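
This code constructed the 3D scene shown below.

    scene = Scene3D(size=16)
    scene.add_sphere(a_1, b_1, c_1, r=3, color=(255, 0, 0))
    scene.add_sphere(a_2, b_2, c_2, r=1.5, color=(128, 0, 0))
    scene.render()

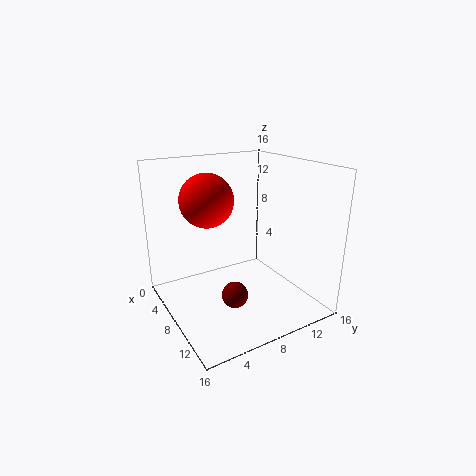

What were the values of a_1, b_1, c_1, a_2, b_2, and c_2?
a_1 = 5.5
b_1 = 5.5
c_1 = 12
a_2 = 9
b_2 = 7
c_2 = 1.5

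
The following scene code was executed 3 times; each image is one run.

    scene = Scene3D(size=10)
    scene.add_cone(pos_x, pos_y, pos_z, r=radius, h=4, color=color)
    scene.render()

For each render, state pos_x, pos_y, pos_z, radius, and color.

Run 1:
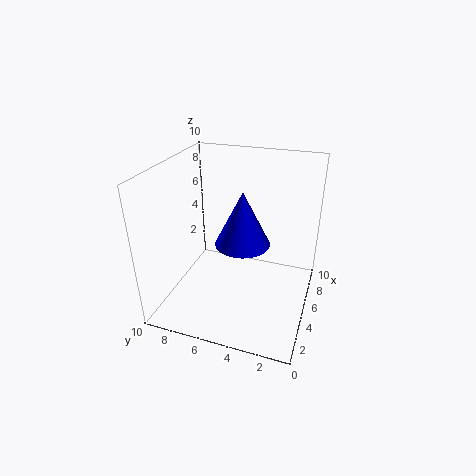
pos_x = 6, pos_y = 5, pos_z = 4, radius = 2, color = 'blue'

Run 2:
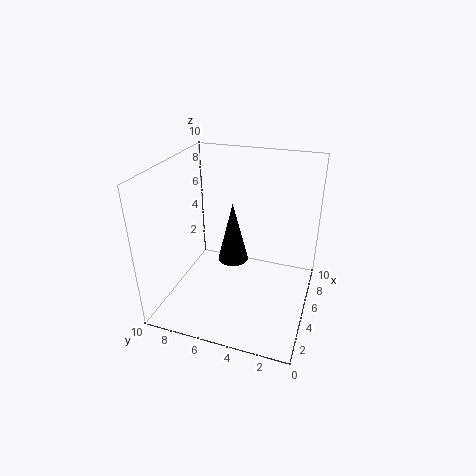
pos_x = 4, pos_y = 5, pos_z = 4, radius = 1, color = 'black'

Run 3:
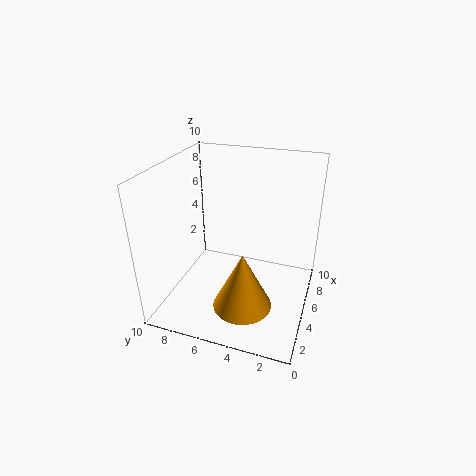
pos_x = 3, pos_y = 4, pos_z = 1, radius = 2, color = 'orange'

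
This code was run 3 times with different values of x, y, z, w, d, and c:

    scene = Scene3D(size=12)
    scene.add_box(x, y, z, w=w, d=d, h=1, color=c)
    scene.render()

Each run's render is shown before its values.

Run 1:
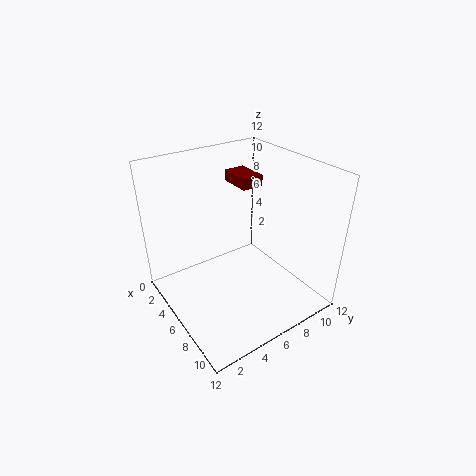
x = 1, y = 8, z = 9, w = 3, d = 2, c = 'maroon'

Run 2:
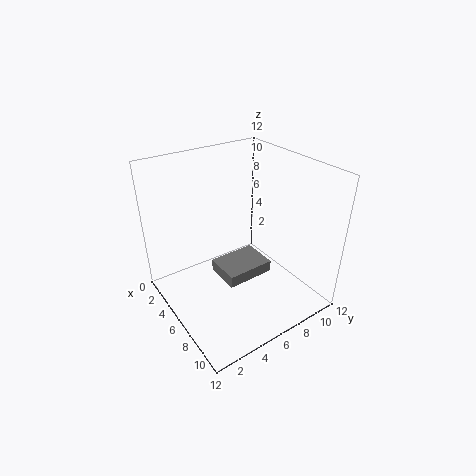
x = 5, y = 4, z = 3, w = 3, d = 4, c = 'gray'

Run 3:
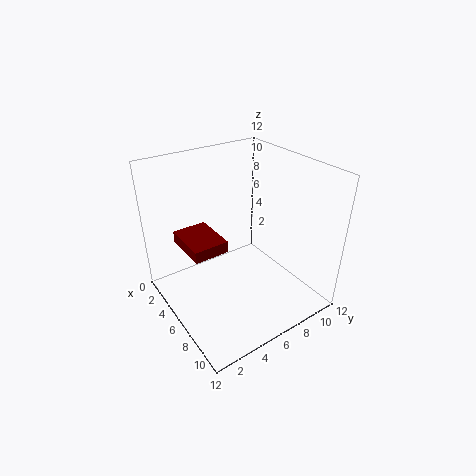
x = 2, y = 2, z = 5, w = 4, d = 3, c = 'maroon'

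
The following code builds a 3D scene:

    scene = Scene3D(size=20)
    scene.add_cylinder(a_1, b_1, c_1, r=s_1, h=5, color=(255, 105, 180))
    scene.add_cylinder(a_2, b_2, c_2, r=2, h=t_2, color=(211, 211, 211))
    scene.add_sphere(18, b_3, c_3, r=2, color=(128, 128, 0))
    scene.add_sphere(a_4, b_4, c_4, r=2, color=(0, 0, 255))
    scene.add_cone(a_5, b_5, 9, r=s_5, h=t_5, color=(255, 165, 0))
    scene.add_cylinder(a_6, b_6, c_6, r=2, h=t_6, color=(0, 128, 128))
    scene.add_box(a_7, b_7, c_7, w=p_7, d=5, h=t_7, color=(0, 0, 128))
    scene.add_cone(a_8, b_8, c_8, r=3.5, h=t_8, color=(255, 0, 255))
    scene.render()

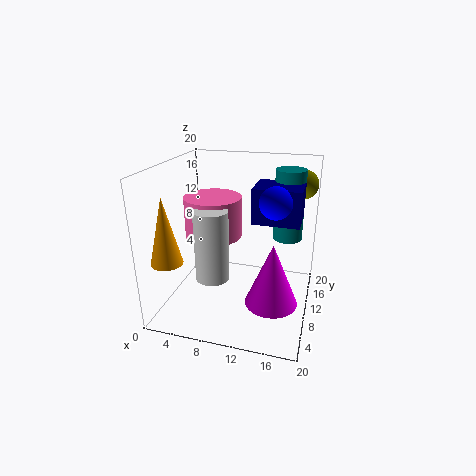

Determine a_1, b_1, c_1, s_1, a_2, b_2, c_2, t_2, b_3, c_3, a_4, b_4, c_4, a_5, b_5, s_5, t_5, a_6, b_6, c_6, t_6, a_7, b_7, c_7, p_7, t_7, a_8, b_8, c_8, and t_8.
a_1 = 8
b_1 = 6
c_1 = 12
s_1 = 3.5
a_2 = 9
b_2 = 2.5
c_2 = 8
t_2 = 8.5
b_3 = 14.5
c_3 = 17
a_4 = 15.5
b_4 = 7
c_4 = 16.5
a_5 = 3
b_5 = 2.5
s_5 = 2
t_5 = 8.5
a_6 = 16.5
b_6 = 12
c_6 = 10
t_6 = 9.5
a_7 = 12.5
b_7 = 7
c_7 = 13.5
p_7 = 6
t_7 = 4.5
a_8 = 15.5
b_8 = 7
c_8 = 2.5
t_8 = 8.5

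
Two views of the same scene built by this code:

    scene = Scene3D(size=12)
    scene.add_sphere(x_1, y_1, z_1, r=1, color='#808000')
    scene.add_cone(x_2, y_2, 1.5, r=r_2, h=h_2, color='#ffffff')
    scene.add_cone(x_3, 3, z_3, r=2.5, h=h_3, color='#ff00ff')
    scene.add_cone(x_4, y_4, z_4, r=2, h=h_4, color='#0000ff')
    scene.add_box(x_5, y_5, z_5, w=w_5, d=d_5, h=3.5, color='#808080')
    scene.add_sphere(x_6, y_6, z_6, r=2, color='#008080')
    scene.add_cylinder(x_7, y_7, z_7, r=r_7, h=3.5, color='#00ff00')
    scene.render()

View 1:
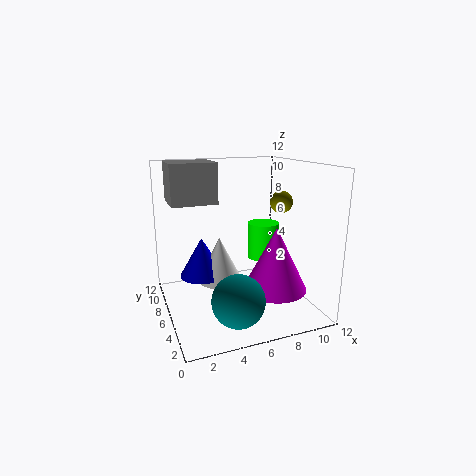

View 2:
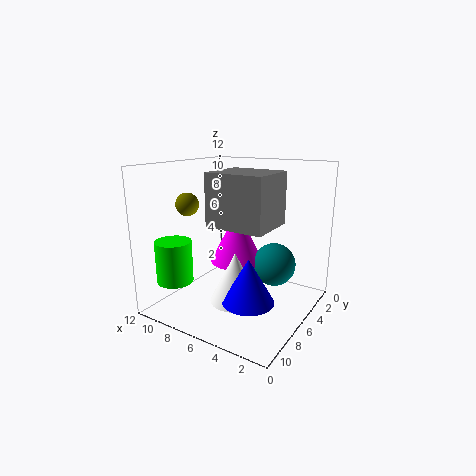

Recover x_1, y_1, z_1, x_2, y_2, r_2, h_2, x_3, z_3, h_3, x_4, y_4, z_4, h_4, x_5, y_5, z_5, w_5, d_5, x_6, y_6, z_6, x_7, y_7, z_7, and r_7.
x_1 = 10.5, y_1 = 7, z_1 = 8.5, x_2 = 5, y_2 = 8, r_2 = 2, h_2 = 4, x_3 = 8, z_3 = 2.5, h_3 = 5, x_4 = 3.5, y_4 = 8.5, z_4 = 2, h_4 = 3.5, x_5 = 1, y_5 = 8, z_5 = 8.5, w_5 = 4, d_5 = 3.5, x_6 = 4.5, y_6 = 2, z_6 = 2.5, x_7 = 10, y_7 = 9.5, z_7 = 2.5, r_7 = 1.5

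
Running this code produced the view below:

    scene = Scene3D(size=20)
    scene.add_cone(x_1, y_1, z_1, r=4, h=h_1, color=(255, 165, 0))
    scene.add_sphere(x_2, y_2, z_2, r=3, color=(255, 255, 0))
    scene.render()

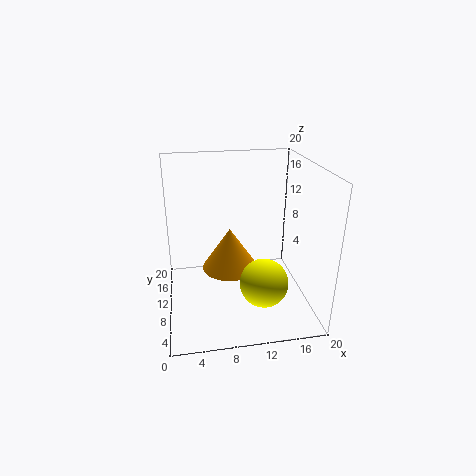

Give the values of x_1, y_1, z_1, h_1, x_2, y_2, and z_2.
x_1 = 9; y_1 = 11; z_1 = 5; h_1 = 6; x_2 = 12; y_2 = 3; z_2 = 7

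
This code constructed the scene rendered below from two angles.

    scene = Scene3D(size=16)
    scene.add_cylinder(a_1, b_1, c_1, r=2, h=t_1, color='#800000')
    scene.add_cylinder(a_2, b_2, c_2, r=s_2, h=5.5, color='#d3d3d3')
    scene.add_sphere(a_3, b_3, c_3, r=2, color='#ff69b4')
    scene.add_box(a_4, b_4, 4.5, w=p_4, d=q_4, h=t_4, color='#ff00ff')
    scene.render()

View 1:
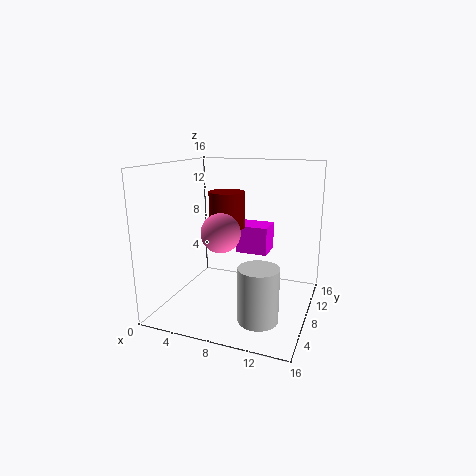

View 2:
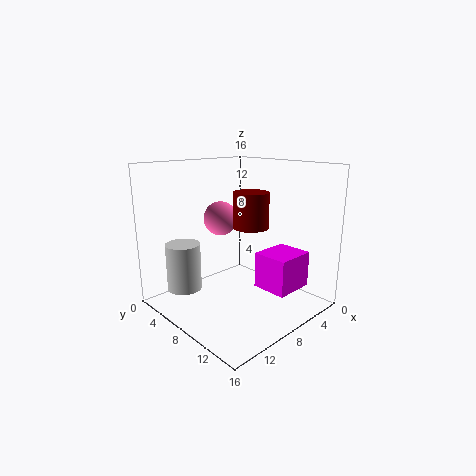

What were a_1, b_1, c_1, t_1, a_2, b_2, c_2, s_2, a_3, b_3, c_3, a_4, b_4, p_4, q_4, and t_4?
a_1 = 6.5
b_1 = 8.5
c_1 = 9
t_1 = 4
a_2 = 12
b_2 = 3
c_2 = 1.5
s_2 = 2
a_3 = 7.5
b_3 = 4.5
c_3 = 9.5
a_4 = 6
b_4 = 12.5
p_4 = 4
q_4 = 3.5
t_4 = 3.5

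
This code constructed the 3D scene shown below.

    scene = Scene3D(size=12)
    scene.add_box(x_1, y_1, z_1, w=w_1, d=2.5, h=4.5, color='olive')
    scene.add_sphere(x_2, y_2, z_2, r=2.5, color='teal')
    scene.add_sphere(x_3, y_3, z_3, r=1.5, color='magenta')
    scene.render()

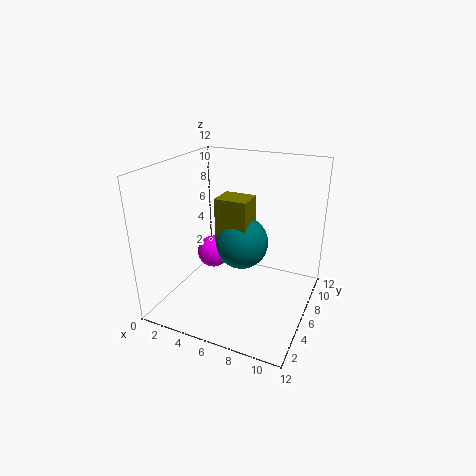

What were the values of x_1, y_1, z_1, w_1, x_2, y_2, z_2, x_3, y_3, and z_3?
x_1 = 3; y_1 = 7.5; z_1 = 4; w_1 = 3; x_2 = 5; y_2 = 9; z_2 = 4; x_3 = 2.5; y_3 = 8; z_3 = 3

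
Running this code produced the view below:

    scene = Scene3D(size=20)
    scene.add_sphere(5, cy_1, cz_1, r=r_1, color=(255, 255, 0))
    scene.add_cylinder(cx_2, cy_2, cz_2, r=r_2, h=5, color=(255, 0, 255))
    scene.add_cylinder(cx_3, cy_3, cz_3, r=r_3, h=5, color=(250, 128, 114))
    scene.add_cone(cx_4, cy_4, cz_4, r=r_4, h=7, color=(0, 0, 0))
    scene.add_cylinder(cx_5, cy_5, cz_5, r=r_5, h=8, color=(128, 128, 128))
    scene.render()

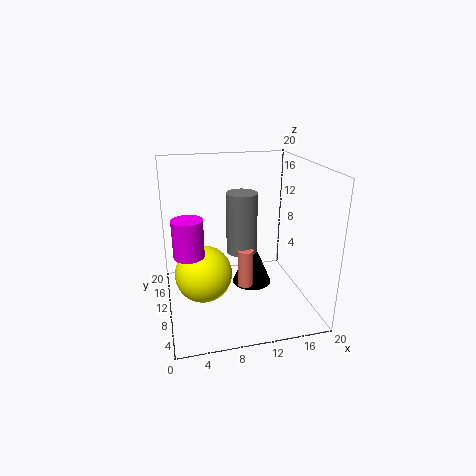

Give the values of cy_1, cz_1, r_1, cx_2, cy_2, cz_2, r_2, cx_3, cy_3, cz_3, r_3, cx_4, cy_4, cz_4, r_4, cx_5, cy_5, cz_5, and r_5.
cy_1 = 10; cz_1 = 5; r_1 = 4; cx_2 = 3; cy_2 = 8; cz_2 = 9; r_2 = 2; cx_3 = 10; cy_3 = 6; cz_3 = 5; r_3 = 1; cx_4 = 13; cy_4 = 13; cz_4 = 1; r_4 = 3; cx_5 = 10; cy_5 = 8; cz_5 = 9; r_5 = 2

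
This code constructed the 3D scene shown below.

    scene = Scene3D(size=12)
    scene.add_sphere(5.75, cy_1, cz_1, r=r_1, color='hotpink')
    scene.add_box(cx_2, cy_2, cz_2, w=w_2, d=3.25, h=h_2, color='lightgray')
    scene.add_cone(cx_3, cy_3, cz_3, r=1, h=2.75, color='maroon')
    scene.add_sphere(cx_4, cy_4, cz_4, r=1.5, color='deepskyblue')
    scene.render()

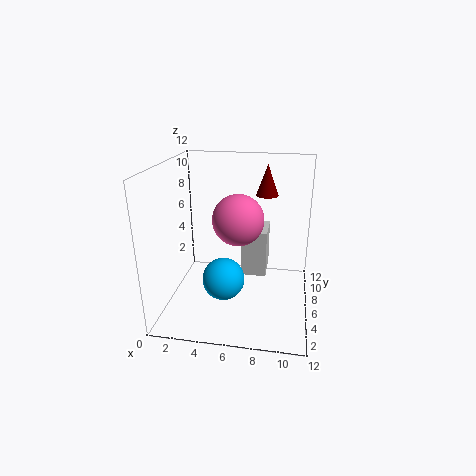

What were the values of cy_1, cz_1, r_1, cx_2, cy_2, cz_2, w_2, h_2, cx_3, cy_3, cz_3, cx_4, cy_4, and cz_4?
cy_1 = 7.5, cz_1 = 7, r_1 = 2.25, cx_2 = 6, cy_2 = 7.75, cz_2 = 1.5, w_2 = 2.25, h_2 = 4.25, cx_3 = 8, cy_3 = 9.5, cz_3 = 8.75, cx_4 = 5.75, cy_4 = 1.5, cz_4 = 4.75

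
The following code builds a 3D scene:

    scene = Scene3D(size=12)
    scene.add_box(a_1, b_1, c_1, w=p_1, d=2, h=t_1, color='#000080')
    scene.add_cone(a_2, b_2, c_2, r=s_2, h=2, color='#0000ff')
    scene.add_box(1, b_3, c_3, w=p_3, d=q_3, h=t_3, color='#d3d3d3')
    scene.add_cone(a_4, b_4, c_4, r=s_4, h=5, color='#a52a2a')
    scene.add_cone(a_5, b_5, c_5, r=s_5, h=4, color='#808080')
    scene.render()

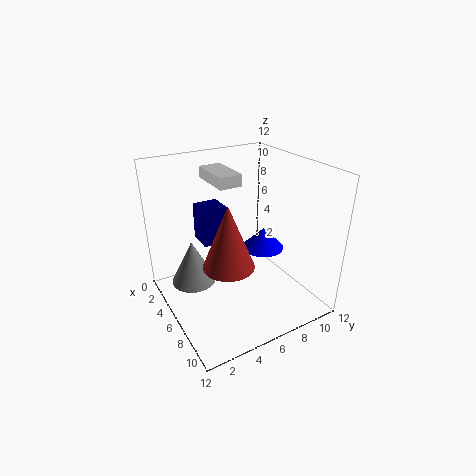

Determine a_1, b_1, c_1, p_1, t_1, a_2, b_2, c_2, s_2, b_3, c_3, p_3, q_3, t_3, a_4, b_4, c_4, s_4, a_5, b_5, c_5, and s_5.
a_1 = 4, b_1 = 3, c_1 = 6, p_1 = 2, t_1 = 3, a_2 = 4, b_2 = 10, c_2 = 3, s_2 = 2, b_3 = 5, c_3 = 10, p_3 = 4, q_3 = 2, t_3 = 1, a_4 = 8, b_4 = 4, c_4 = 5, s_4 = 2, a_5 = 3, b_5 = 3, c_5 = 1, s_5 = 2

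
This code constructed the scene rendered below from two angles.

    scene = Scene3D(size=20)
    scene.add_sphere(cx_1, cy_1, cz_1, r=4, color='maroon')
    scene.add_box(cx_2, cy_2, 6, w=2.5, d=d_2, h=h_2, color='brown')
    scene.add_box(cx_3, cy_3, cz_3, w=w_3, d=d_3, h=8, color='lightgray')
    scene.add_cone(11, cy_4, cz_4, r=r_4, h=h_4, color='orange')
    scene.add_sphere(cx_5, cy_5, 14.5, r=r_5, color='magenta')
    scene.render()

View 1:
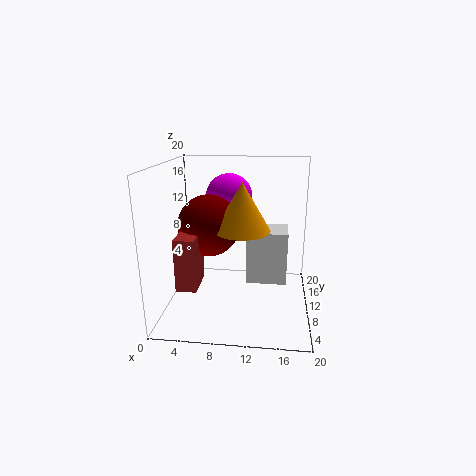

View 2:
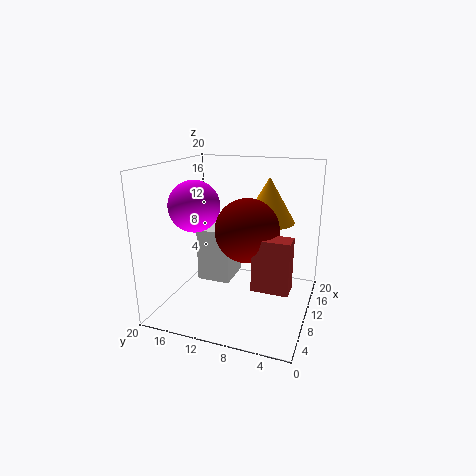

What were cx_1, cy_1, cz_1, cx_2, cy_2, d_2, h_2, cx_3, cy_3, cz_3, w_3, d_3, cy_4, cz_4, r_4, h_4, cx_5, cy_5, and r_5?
cx_1 = 6.5, cy_1 = 7.5, cz_1 = 12.5, cx_2 = 3.5, cy_2 = 1.5, d_2 = 4.5, h_2 = 6.5, cx_3 = 11, cy_3 = 12, cz_3 = 2, w_3 = 6, d_3 = 5, cy_4 = 6, cz_4 = 12.5, r_4 = 3.5, h_4 = 6, cx_5 = 8, cy_5 = 15.5, r_5 = 3.5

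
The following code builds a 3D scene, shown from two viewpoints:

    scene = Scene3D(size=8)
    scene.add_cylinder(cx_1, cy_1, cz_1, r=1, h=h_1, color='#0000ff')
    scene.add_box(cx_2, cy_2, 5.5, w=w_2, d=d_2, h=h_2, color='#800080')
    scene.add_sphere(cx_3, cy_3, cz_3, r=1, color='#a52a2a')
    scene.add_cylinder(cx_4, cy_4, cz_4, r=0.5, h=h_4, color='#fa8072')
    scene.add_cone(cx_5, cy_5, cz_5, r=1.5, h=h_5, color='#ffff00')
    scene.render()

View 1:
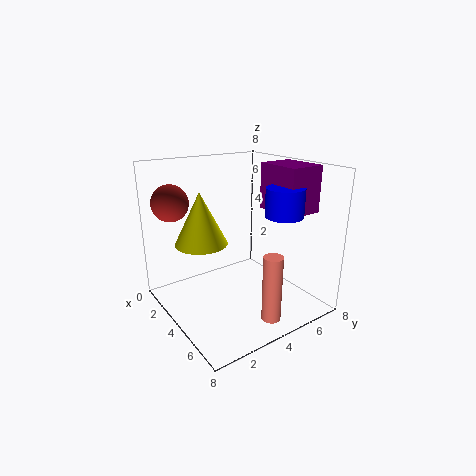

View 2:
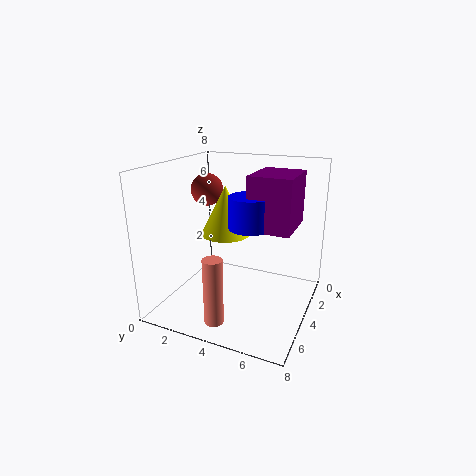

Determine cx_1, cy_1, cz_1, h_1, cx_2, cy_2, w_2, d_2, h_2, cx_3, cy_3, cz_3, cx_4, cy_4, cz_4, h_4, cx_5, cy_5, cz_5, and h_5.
cx_1 = 6; cy_1 = 5.5; cz_1 = 5.5; h_1 = 1.5; cx_2 = 4; cy_2 = 5.5; w_2 = 2.5; d_2 = 2; h_2 = 2.5; cx_3 = 2; cy_3 = 1; cz_3 = 6; cx_4 = 7; cy_4 = 4; cz_4 = 0.5; h_4 = 3.5; cx_5 = 2.5; cy_5 = 2.5; cz_5 = 3.5; h_5 = 3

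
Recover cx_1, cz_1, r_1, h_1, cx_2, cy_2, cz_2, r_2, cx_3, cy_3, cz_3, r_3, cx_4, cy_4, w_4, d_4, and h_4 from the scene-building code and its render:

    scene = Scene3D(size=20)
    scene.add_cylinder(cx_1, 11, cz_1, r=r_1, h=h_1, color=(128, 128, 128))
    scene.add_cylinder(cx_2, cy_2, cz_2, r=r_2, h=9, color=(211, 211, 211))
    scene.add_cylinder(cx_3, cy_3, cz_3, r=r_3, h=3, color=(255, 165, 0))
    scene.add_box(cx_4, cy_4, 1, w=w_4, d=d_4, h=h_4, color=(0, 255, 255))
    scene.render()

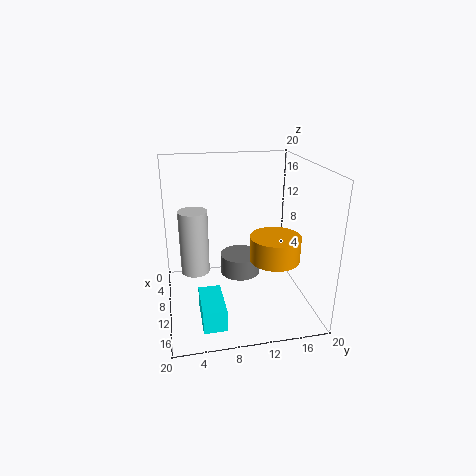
cx_1 = 7
cz_1 = 3
r_1 = 3
h_1 = 3
cx_2 = 9
cy_2 = 4
cz_2 = 5
r_2 = 2
cx_3 = 17
cy_3 = 13
cz_3 = 10
r_3 = 3
cx_4 = 12
cy_4 = 4
w_4 = 6
d_4 = 3
h_4 = 3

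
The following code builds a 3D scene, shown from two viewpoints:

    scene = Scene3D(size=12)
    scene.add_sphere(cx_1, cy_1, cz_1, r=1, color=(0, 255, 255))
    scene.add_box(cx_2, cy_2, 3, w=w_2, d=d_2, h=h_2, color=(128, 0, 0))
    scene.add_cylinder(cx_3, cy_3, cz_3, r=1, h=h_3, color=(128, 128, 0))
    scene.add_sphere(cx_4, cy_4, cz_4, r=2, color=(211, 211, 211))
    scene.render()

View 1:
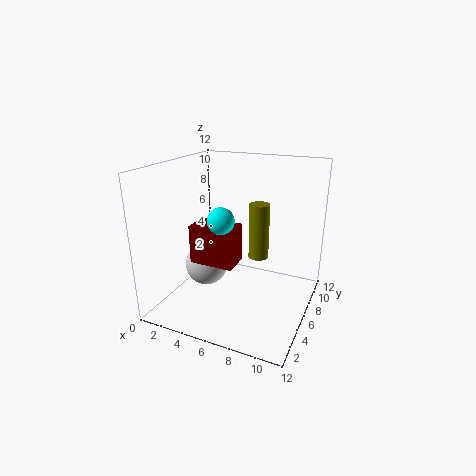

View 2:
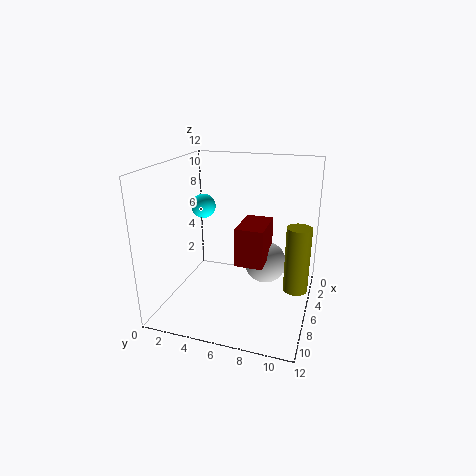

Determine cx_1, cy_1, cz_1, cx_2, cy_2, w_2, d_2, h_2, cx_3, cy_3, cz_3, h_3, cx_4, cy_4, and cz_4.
cx_1 = 6, cy_1 = 3, cz_1 = 8.5, cx_2 = 1.5, cy_2 = 5.5, w_2 = 4, d_2 = 2.5, h_2 = 3.5, cx_3 = 6, cy_3 = 11, cz_3 = 2, h_3 = 5.5, cx_4 = 2, cy_4 = 7.5, cz_4 = 2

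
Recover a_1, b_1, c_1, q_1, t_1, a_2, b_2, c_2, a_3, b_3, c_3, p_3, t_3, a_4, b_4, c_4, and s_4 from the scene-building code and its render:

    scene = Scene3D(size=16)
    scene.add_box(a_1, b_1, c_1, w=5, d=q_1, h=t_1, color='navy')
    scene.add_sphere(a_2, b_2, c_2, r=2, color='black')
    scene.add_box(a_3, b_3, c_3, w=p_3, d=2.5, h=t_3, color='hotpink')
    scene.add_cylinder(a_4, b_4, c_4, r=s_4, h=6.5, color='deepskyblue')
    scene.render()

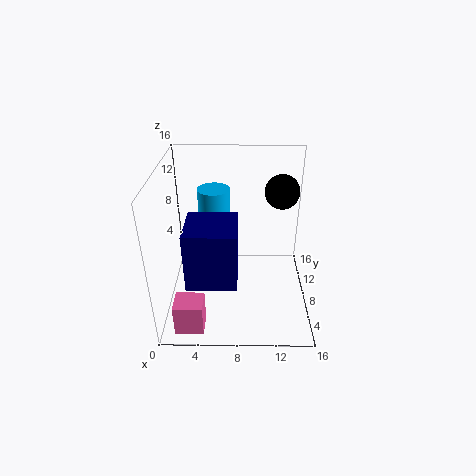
a_1 = 3; b_1 = 1.5; c_1 = 6; q_1 = 5; t_1 = 6; a_2 = 13; b_2 = 11.5; c_2 = 12; a_3 = 1.5; b_3 = 1; c_3 = 0.5; p_3 = 3; t_3 = 3.5; a_4 = 5; b_4 = 13.5; c_4 = 5; s_4 = 2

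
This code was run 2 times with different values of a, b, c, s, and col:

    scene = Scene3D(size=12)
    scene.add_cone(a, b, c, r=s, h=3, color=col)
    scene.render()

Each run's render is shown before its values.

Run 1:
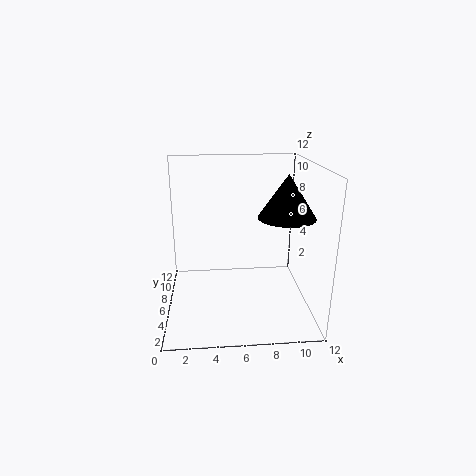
a = 9; b = 2; c = 9; s = 2; col = 'black'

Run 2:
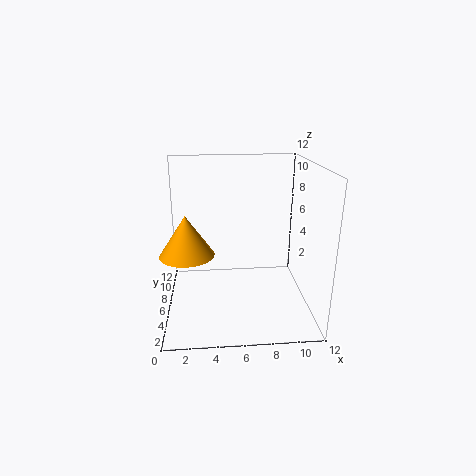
a = 2; b = 3; c = 6; s = 2; col = 'orange'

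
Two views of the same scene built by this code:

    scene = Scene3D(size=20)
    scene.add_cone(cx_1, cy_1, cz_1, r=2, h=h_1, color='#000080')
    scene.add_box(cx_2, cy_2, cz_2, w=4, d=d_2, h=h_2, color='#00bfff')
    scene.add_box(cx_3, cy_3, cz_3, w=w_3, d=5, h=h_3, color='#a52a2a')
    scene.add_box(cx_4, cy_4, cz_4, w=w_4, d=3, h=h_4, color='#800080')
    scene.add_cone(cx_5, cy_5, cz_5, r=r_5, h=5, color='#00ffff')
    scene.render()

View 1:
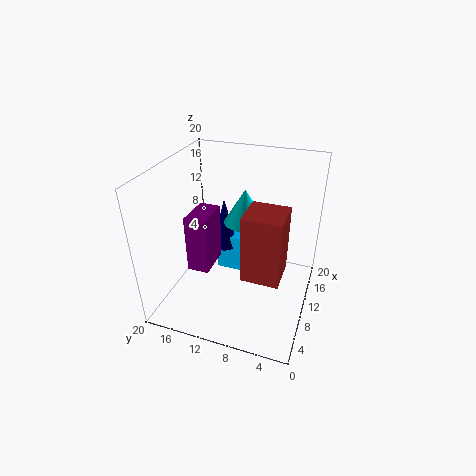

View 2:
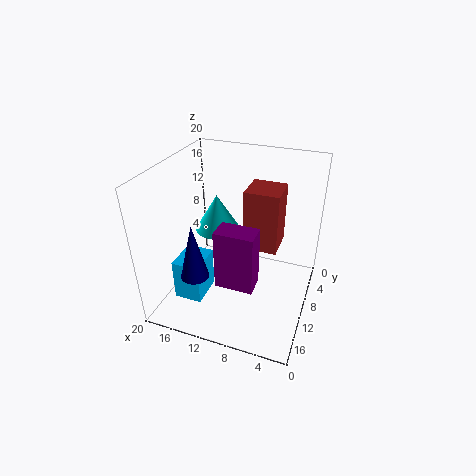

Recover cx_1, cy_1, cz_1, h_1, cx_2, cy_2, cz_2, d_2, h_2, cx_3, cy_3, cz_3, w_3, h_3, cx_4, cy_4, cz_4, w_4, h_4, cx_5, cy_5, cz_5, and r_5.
cx_1 = 15
cy_1 = 14
cz_1 = 5
h_1 = 8
cx_2 = 14
cy_2 = 10
cz_2 = 1
d_2 = 5
h_2 = 6
cx_3 = 5
cy_3 = 3
cz_3 = 7
w_3 = 5
h_3 = 9
cx_4 = 6
cy_4 = 13
cz_4 = 6
w_4 = 5
h_4 = 8
cx_5 = 13
cy_5 = 10
cz_5 = 11
r_5 = 3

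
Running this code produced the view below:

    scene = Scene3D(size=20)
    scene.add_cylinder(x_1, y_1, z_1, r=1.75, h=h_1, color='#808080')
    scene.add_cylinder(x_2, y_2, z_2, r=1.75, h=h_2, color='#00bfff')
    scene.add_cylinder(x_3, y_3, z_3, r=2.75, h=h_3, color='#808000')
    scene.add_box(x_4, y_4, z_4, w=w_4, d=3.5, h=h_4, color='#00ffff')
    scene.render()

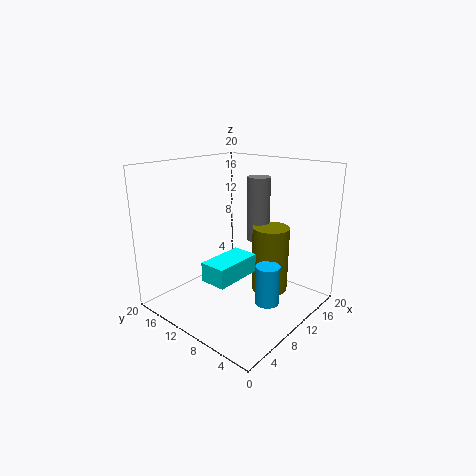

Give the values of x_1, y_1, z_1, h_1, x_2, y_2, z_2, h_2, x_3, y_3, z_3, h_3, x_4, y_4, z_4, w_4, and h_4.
x_1 = 16.25
y_1 = 11.25
z_1 = 7.75
h_1 = 9.75
x_2 = 11.75
y_2 = 6
z_2 = 0.5
h_2 = 5.75
x_3 = 15.5
y_3 = 8.25
z_3 = 0.5
h_3 = 10
x_4 = 3
y_4 = 6.5
z_4 = 6.25
w_4 = 6.5
h_4 = 2.5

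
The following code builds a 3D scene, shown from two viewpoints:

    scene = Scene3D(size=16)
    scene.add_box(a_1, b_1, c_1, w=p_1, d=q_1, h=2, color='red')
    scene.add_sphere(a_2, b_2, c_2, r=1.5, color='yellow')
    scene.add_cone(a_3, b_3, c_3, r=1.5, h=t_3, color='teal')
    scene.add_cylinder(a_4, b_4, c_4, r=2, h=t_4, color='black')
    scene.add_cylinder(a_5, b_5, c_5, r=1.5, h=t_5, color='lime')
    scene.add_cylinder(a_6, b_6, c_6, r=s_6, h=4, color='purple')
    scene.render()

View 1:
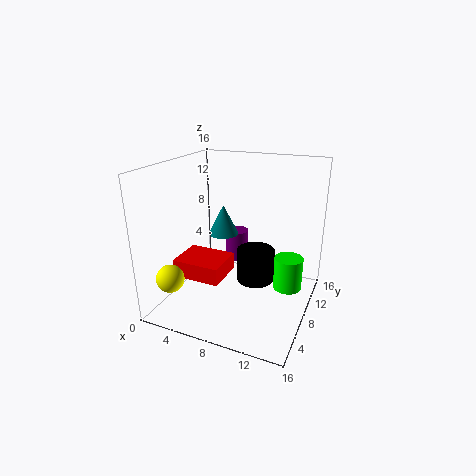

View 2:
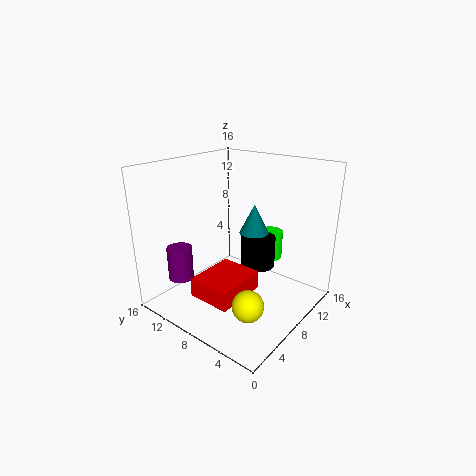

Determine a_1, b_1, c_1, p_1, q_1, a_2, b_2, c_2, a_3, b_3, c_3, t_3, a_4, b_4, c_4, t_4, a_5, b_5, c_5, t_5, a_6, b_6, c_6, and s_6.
a_1 = 1.5; b_1 = 4.5; c_1 = 3.5; p_1 = 5.5; q_1 = 4.5; a_2 = 2.5; b_2 = 2.5; c_2 = 4.5; a_3 = 7.5; b_3 = 5.5; c_3 = 9.5; t_3 = 3; a_4 = 10.5; b_4 = 7; c_4 = 4; t_4 = 3.5; a_5 = 14; b_5 = 7.5; c_5 = 3.5; t_5 = 3.5; a_6 = 5; b_6 = 14.5; c_6 = 2; s_6 = 1.5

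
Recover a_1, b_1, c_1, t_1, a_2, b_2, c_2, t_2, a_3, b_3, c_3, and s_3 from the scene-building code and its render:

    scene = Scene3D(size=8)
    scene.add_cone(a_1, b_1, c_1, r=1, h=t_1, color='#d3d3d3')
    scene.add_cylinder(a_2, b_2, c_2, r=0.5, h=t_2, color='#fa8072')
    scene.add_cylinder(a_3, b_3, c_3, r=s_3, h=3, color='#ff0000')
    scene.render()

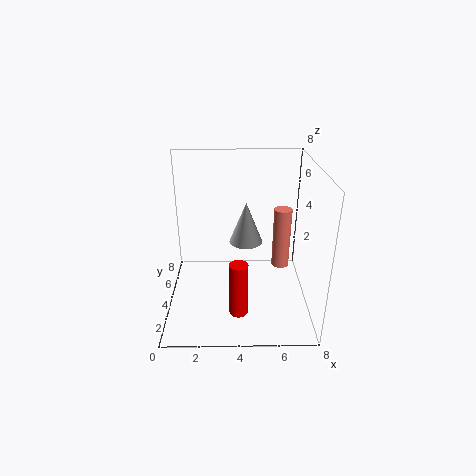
a_1 = 4.5, b_1 = 5.5, c_1 = 3, t_1 = 2.5, a_2 = 6.5, b_2 = 4.5, c_2 = 2, t_2 = 3.5, a_3 = 4, b_3 = 2, c_3 = 0.5, s_3 = 0.5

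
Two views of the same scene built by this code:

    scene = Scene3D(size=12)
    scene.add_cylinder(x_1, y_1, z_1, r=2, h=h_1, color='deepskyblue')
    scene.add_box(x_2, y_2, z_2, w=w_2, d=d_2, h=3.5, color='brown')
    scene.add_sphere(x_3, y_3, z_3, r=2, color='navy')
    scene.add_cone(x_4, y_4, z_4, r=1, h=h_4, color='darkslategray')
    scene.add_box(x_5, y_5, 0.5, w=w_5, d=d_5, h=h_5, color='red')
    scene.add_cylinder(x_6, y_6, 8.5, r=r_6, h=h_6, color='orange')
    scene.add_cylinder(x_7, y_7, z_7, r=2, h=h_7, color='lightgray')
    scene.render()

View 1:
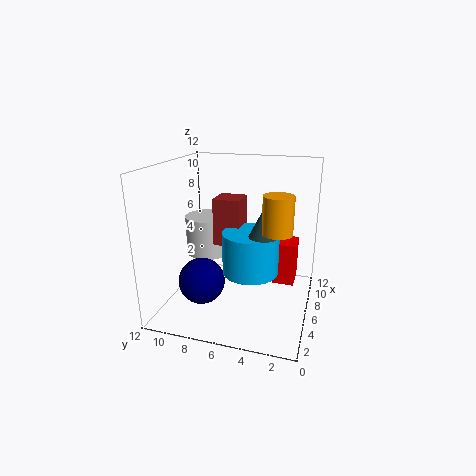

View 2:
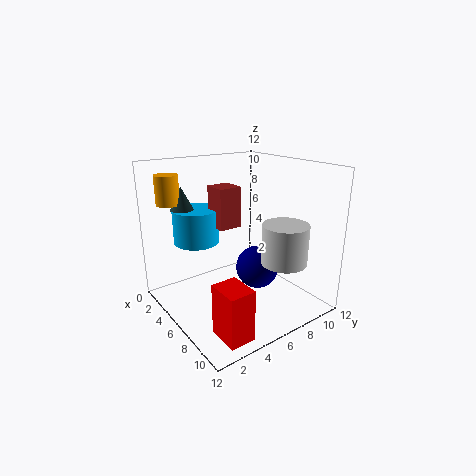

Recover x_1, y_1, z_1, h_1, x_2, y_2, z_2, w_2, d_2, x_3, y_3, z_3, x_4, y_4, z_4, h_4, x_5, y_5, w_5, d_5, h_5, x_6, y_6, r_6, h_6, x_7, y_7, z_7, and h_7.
x_1 = 2.5
y_1 = 4
z_1 = 5
h_1 = 3
x_2 = 3
y_2 = 5
z_2 = 6.5
w_2 = 2
d_2 = 2
x_3 = 5
y_3 = 9
z_3 = 2
x_4 = 2
y_4 = 3
z_4 = 8
h_4 = 2
x_5 = 9
y_5 = 1.5
w_5 = 2.5
d_5 = 2
h_5 = 4
x_6 = 1.5
y_6 = 2
r_6 = 1
h_6 = 2.5
x_7 = 8
y_7 = 9.5
z_7 = 3.5
h_7 = 3.5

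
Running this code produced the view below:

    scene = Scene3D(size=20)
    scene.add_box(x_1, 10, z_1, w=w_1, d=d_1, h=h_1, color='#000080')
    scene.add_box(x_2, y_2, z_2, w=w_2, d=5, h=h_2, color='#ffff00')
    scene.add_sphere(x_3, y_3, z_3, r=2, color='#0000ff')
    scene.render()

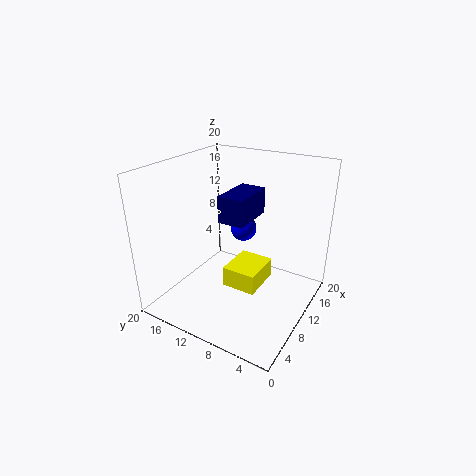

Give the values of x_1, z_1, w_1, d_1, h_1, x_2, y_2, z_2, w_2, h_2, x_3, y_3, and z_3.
x_1 = 11
z_1 = 11
w_1 = 7
d_1 = 4
h_1 = 4
x_2 = 9
y_2 = 7
z_2 = 2
w_2 = 6
h_2 = 3
x_3 = 15
y_3 = 12
z_3 = 9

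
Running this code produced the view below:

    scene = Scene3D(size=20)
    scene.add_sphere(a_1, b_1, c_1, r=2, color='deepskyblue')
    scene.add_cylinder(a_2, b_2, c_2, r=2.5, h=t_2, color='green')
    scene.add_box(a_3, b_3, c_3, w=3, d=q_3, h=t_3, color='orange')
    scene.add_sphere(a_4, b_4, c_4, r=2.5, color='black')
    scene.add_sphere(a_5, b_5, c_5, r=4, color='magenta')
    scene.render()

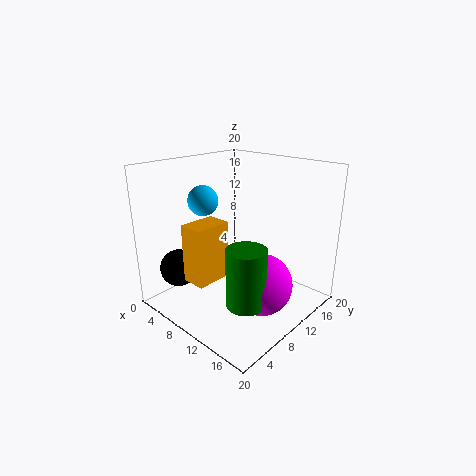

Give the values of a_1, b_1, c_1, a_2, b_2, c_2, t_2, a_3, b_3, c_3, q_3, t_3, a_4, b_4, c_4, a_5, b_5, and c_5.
a_1 = 7
b_1 = 6.5
c_1 = 15.5
a_2 = 15.5
b_2 = 5.5
c_2 = 4
t_2 = 7.5
a_3 = 10
b_3 = 0.5
c_3 = 7.5
q_3 = 4.5
t_3 = 7
a_4 = 5.5
b_4 = 3
c_4 = 6.5
a_5 = 15.5
b_5 = 8.5
c_5 = 5.5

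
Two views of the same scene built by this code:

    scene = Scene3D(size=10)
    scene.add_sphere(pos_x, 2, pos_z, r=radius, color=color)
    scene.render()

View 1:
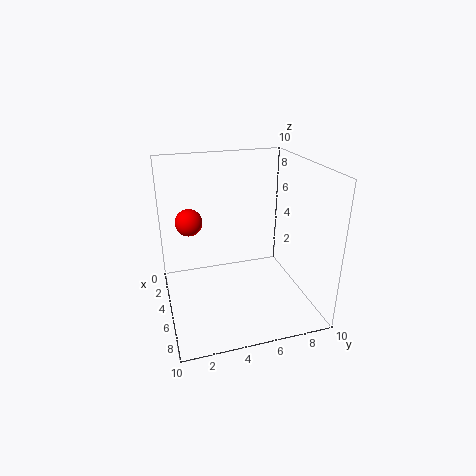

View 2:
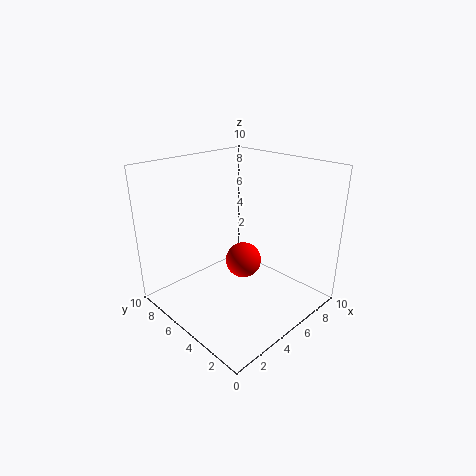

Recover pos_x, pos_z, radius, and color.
pos_x = 2.5
pos_z = 5.5
radius = 1
color = 'red'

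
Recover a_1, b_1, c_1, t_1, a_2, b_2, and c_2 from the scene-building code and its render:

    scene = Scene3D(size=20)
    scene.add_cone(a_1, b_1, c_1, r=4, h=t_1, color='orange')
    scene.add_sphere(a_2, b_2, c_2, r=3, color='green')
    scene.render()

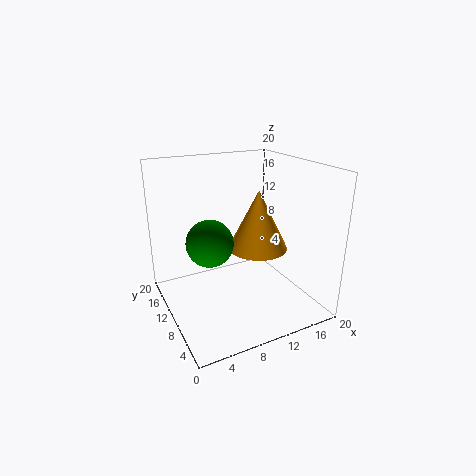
a_1 = 12; b_1 = 8; c_1 = 9; t_1 = 8; a_2 = 5; b_2 = 8; c_2 = 11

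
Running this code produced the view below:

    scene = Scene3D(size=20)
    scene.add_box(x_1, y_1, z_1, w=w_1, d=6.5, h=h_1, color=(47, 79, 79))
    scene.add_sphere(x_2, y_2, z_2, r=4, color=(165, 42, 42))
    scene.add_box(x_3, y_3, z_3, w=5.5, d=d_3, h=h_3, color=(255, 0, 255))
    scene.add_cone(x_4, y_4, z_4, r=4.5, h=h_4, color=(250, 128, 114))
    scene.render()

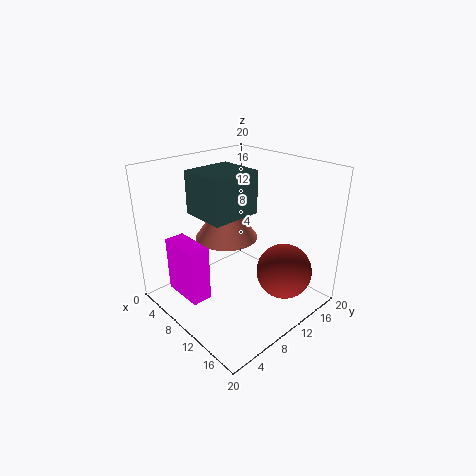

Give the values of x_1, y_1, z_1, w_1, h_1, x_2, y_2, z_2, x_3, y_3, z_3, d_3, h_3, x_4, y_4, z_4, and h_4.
x_1 = 7, y_1 = 4, z_1 = 14.5, w_1 = 6, h_1 = 5.5, x_2 = 14.5, y_2 = 15, z_2 = 4.5, x_3 = 7, y_3 = 0.5, z_3 = 5, d_3 = 2.5, h_3 = 7, x_4 = 7, y_4 = 10.5, z_4 = 9, h_4 = 6.5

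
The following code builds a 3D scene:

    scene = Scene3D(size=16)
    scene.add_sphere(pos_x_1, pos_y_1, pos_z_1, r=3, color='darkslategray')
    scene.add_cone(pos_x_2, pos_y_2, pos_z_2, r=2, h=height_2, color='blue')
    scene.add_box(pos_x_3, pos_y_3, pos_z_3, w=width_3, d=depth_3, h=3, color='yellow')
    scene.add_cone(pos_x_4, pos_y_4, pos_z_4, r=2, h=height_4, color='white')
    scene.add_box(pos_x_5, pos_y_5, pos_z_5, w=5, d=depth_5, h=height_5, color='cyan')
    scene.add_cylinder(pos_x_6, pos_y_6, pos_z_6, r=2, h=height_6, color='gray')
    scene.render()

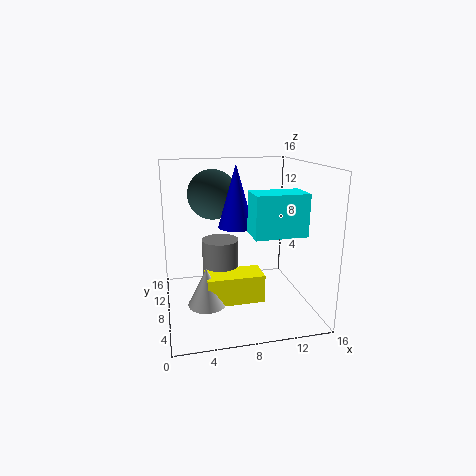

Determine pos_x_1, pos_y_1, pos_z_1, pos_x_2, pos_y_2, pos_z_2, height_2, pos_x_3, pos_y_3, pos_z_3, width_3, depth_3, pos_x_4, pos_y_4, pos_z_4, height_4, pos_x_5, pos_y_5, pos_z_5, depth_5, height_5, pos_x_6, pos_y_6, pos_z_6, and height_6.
pos_x_1 = 6; pos_y_1 = 13; pos_z_1 = 12; pos_x_2 = 8; pos_y_2 = 9; pos_z_2 = 9; height_2 = 7; pos_x_3 = 4; pos_y_3 = 4; pos_z_3 = 2; width_3 = 6; depth_3 = 3; pos_x_4 = 4; pos_y_4 = 5; pos_z_4 = 2; height_4 = 4; pos_x_5 = 8; pos_y_5 = 1; pos_z_5 = 10; depth_5 = 3; height_5 = 4; pos_x_6 = 6; pos_y_6 = 8; pos_z_6 = 3; height_6 = 5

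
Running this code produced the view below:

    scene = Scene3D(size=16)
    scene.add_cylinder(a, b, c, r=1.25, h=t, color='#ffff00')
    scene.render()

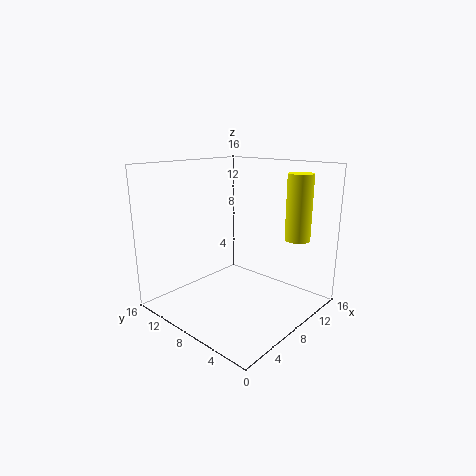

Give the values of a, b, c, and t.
a = 9.25
b = 1.25
c = 9
t = 6.5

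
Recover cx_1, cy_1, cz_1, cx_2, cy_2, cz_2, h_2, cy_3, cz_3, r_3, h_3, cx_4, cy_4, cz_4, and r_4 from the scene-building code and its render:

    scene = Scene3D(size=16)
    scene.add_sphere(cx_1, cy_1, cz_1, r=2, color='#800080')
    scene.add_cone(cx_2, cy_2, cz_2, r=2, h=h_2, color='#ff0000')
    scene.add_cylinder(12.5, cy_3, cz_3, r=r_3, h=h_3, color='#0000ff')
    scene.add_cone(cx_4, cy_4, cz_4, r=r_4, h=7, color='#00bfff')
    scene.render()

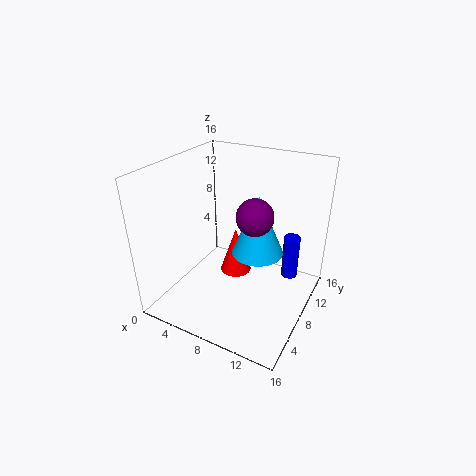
cx_1 = 10, cy_1 = 8, cz_1 = 11, cx_2 = 5.5, cy_2 = 12, cz_2 = 0.5, h_2 = 6, cy_3 = 13.5, cz_3 = 1, r_3 = 1, h_3 = 5.5, cx_4 = 9.5, cy_4 = 10, cz_4 = 5.5, r_4 = 3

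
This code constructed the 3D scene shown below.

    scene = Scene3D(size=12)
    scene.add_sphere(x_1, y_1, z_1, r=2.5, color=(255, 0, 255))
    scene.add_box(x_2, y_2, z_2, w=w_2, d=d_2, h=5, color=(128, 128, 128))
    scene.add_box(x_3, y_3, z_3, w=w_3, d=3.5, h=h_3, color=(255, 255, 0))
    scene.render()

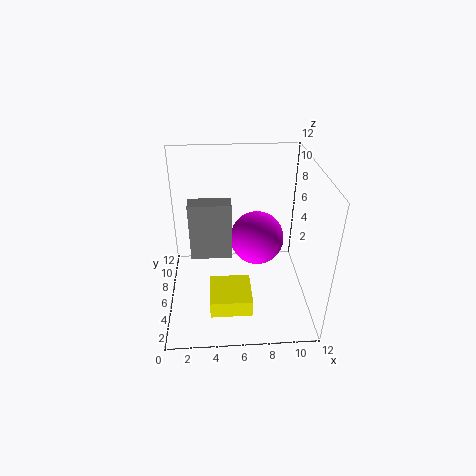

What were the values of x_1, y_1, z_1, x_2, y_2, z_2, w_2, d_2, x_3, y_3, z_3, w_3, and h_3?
x_1 = 8; y_1 = 9; z_1 = 4; x_2 = 2; y_2 = 6; z_2 = 4; w_2 = 3.5; d_2 = 1.5; x_3 = 3.5; y_3 = 2.5; z_3 = 0.5; w_3 = 3.5; h_3 = 1.5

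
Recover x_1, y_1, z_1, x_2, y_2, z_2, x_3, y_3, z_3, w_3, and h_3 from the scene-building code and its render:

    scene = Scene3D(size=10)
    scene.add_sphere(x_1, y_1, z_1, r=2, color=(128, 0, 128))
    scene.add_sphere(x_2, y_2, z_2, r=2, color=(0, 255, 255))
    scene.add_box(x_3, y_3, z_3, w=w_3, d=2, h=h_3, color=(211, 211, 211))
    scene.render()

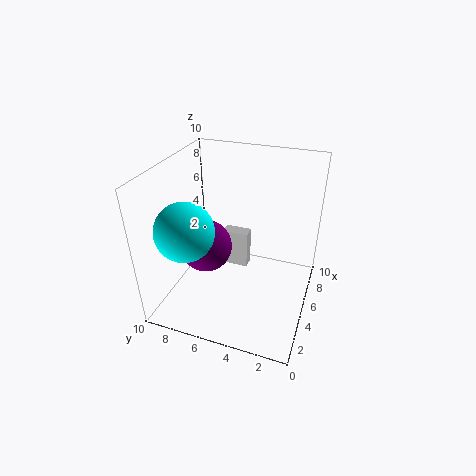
x_1 = 6
y_1 = 8
z_1 = 3
x_2 = 3
y_2 = 8
z_2 = 6
x_3 = 7
y_3 = 5
z_3 = 1
w_3 = 1
h_3 = 3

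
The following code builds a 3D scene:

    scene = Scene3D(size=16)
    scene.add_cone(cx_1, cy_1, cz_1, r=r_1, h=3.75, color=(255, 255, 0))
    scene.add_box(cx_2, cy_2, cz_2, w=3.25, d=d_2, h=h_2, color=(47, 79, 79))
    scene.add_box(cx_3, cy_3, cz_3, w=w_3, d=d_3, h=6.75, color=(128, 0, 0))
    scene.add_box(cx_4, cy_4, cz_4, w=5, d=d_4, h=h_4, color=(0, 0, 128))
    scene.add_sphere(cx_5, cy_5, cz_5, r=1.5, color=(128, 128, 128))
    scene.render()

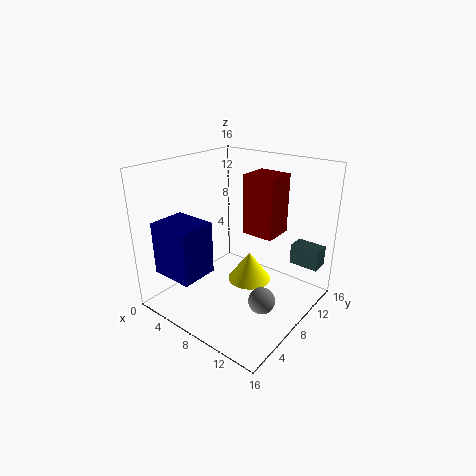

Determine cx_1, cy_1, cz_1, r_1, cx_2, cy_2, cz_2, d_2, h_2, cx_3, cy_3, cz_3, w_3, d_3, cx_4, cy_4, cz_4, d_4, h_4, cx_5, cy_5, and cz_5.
cx_1 = 6.75; cy_1 = 12; cz_1 = 0.25; r_1 = 2.75; cx_2 = 12.75; cy_2 = 11.5; cz_2 = 5; d_2 = 2; h_2 = 2.25; cx_3 = 7.5; cy_3 = 9.5; cz_3 = 8; w_3 = 3.75; d_3 = 3.5; cx_4 = 1; cy_4 = 1.75; cz_4 = 4; d_4 = 4.25; h_4 = 6; cx_5 = 11.75; cy_5 = 7.5; cz_5 = 1.5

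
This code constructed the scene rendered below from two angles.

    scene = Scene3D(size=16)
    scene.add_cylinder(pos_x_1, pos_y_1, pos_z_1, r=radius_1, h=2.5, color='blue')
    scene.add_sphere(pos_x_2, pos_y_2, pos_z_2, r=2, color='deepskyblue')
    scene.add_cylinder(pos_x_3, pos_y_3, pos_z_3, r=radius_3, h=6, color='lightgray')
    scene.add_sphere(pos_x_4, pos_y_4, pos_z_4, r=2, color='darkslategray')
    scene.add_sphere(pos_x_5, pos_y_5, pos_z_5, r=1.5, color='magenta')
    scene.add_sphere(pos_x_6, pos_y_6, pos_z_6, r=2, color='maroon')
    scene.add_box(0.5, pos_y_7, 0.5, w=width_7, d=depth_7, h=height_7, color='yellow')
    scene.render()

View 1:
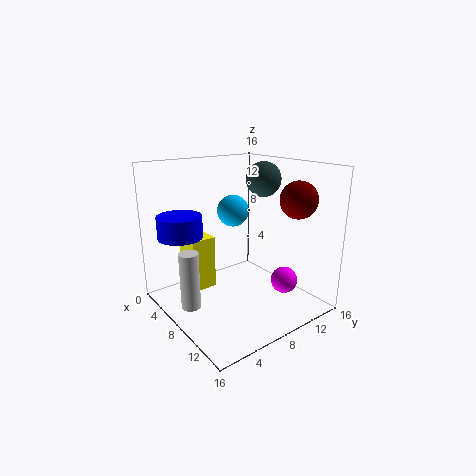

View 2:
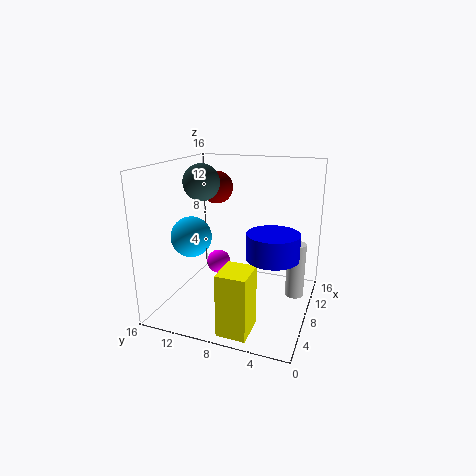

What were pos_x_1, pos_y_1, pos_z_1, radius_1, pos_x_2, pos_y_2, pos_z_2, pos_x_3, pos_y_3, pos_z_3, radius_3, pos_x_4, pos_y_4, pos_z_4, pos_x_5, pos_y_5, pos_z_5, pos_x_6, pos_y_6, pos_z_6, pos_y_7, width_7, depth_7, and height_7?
pos_x_1 = 4, pos_y_1 = 3, pos_z_1 = 8, radius_1 = 2.5, pos_x_2 = 3, pos_y_2 = 11, pos_z_2 = 9.5, pos_x_3 = 8.5, pos_y_3 = 1.5, pos_z_3 = 2, radius_3 = 1, pos_x_4 = 7.5, pos_y_4 = 12, pos_z_4 = 14, pos_x_5 = 11.5, pos_y_5 = 12, pos_z_5 = 3, pos_x_6 = 12.5, pos_y_6 = 12.5, pos_z_6 = 12.5, pos_y_7 = 4.5, width_7 = 3.5, depth_7 = 3, height_7 = 6.5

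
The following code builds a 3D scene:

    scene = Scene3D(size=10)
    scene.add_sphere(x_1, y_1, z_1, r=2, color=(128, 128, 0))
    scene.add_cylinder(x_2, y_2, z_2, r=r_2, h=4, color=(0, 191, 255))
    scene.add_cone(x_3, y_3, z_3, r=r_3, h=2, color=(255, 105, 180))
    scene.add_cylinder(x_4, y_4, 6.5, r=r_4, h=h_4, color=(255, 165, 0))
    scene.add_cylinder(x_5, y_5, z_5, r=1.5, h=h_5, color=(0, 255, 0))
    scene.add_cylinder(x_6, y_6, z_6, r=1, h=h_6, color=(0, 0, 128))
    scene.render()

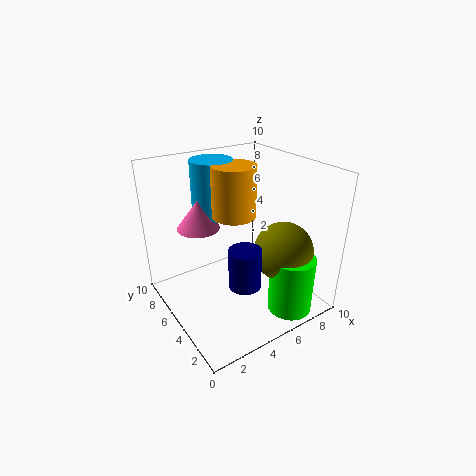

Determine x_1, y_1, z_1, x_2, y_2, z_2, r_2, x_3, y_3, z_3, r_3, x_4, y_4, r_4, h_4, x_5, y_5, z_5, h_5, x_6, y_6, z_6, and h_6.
x_1 = 7
y_1 = 2.5
z_1 = 4.5
x_2 = 4.5
y_2 = 7.5
z_2 = 6
r_2 = 1.5
x_3 = 3
y_3 = 7
z_3 = 5.5
r_3 = 1.5
x_4 = 5
y_4 = 5.5
r_4 = 1.5
h_4 = 3.5
x_5 = 7
y_5 = 1.5
z_5 = 0.5
h_5 = 4
x_6 = 3.5
y_6 = 2
z_6 = 3.5
h_6 = 2.5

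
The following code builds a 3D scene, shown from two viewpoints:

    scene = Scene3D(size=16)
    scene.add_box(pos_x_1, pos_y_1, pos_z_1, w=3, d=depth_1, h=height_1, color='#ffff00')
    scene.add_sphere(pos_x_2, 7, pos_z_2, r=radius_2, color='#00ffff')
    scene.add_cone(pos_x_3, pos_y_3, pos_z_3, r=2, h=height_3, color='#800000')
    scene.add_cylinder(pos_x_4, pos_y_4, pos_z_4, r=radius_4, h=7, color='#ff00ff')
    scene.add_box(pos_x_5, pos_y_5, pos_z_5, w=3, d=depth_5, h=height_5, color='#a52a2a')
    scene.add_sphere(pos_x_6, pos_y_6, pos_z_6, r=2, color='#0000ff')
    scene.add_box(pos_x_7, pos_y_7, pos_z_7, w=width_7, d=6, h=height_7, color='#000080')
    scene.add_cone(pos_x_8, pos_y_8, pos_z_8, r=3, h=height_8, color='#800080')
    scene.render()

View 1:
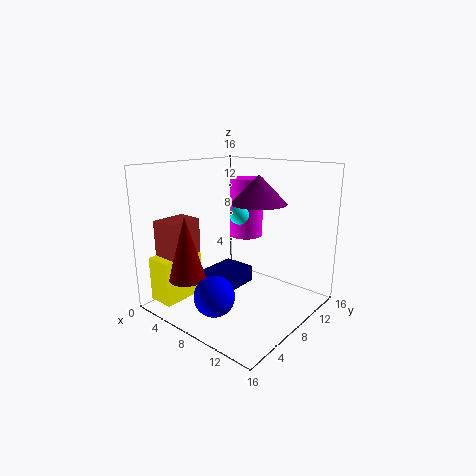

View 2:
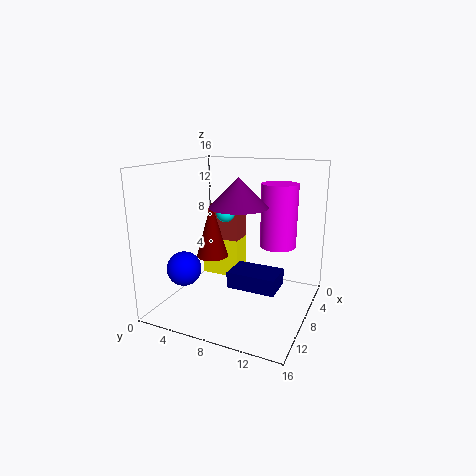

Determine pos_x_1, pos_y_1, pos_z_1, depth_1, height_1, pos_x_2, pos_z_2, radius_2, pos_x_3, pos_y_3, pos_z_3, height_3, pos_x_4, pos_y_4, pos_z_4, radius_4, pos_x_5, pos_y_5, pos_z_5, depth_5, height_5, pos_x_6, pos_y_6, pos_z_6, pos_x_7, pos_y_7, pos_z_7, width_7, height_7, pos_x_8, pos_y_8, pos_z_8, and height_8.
pos_x_1 = 1, pos_y_1 = 1, pos_z_1 = 1, depth_1 = 5, height_1 = 5, pos_x_2 = 9, pos_z_2 = 11, radius_2 = 1, pos_x_3 = 5, pos_y_3 = 3, pos_z_3 = 4, height_3 = 7, pos_x_4 = 6, pos_y_4 = 12, pos_z_4 = 7, radius_4 = 2, pos_x_5 = 1, pos_y_5 = 2, pos_z_5 = 6, depth_5 = 4, height_5 = 4, pos_x_6 = 10, pos_y_6 = 2, pos_z_6 = 4, pos_x_7 = 3, pos_y_7 = 6, pos_z_7 = 1, width_7 = 4, height_7 = 2, pos_x_8 = 10, pos_y_8 = 9, pos_z_8 = 12, height_8 = 3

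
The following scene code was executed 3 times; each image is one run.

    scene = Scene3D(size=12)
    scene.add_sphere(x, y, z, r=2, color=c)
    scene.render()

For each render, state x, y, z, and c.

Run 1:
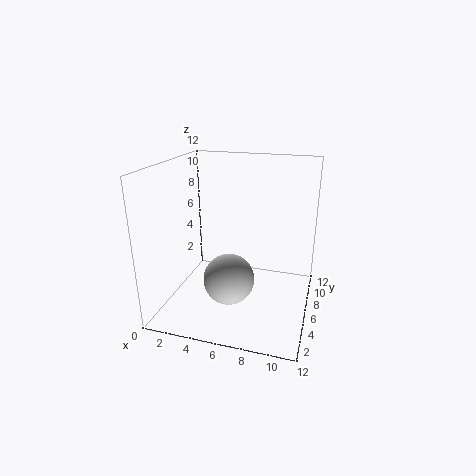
x = 6
y = 3.5
z = 3.5
c = 'lightgray'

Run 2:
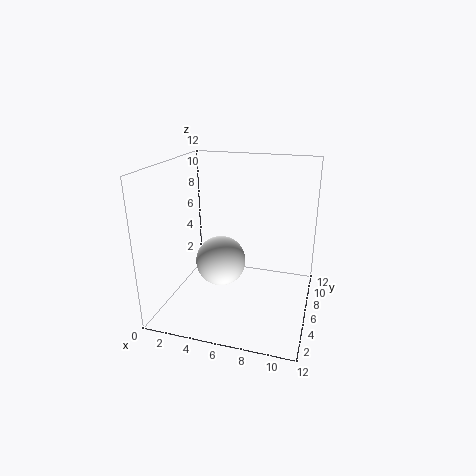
x = 5
y = 4.5
z = 4.5
c = 'white'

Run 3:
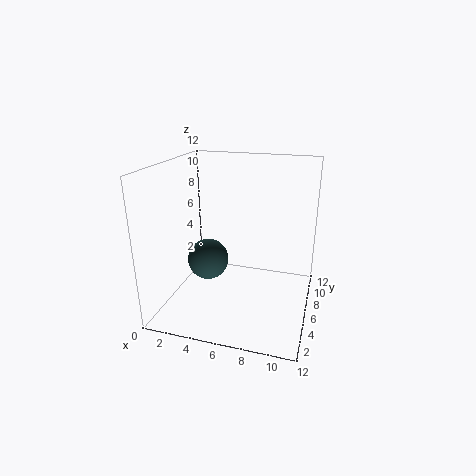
x = 2
y = 9
z = 2
c = 'darkslategray'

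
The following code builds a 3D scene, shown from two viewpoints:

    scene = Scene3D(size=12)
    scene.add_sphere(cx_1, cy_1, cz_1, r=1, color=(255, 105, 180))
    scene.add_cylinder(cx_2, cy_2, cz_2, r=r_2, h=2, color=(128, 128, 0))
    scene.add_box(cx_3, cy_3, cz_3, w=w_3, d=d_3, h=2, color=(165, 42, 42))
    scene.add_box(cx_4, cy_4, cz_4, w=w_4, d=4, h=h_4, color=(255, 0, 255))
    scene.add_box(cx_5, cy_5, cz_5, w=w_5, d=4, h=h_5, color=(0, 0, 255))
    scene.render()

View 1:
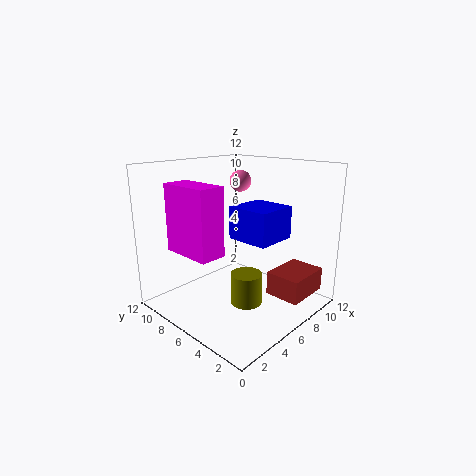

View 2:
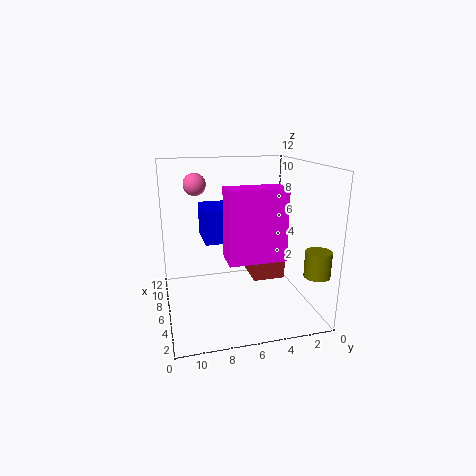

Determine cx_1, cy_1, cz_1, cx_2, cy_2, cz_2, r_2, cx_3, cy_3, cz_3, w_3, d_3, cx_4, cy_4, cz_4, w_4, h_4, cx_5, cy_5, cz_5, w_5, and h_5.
cx_1 = 9.5, cy_1 = 9, cz_1 = 10, cx_2 = 1.5, cy_2 = 1, cz_2 = 4, r_2 = 1, cx_3 = 7.5, cy_3 = 1, cz_3 = 1, w_3 = 4, d_3 = 3, cx_4 = 0.5, cy_4 = 4, cz_4 = 6, w_4 = 2, h_4 = 5, cx_5 = 7.5, cy_5 = 4.5, cz_5 = 5, w_5 = 4, h_5 = 3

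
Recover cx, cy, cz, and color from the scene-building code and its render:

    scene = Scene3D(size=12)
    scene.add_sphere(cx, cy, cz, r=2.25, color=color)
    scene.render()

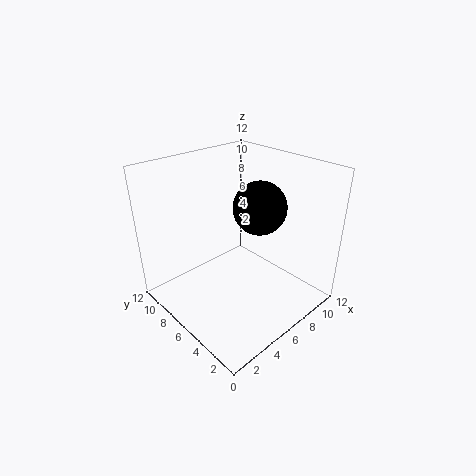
cx = 8; cy = 5.5; cz = 8.25; color = 'black'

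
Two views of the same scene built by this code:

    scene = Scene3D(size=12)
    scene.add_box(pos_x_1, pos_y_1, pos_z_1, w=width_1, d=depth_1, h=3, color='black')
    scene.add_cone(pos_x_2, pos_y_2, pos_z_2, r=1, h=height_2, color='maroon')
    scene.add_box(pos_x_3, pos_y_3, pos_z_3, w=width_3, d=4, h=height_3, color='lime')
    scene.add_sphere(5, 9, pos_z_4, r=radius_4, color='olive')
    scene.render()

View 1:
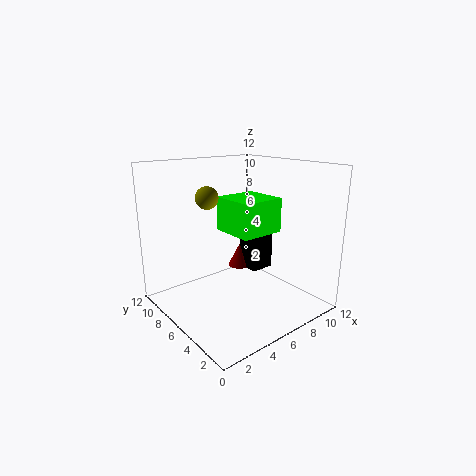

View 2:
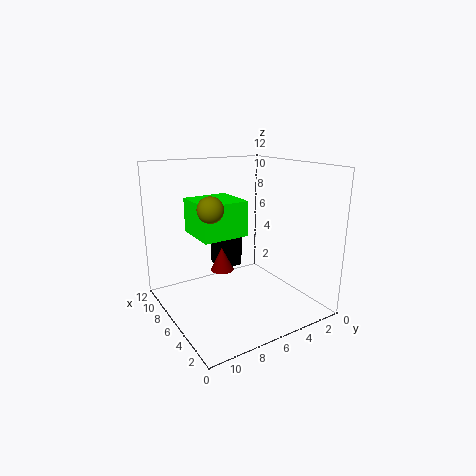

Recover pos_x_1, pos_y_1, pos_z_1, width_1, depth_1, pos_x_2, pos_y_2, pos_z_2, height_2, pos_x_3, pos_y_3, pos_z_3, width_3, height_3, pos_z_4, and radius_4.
pos_x_1 = 7; pos_y_1 = 5; pos_z_1 = 3; width_1 = 2; depth_1 = 2; pos_x_2 = 7; pos_y_2 = 7; pos_z_2 = 3; height_2 = 2; pos_x_3 = 6; pos_y_3 = 5; pos_z_3 = 6; width_3 = 4; height_3 = 3; pos_z_4 = 9; radius_4 = 1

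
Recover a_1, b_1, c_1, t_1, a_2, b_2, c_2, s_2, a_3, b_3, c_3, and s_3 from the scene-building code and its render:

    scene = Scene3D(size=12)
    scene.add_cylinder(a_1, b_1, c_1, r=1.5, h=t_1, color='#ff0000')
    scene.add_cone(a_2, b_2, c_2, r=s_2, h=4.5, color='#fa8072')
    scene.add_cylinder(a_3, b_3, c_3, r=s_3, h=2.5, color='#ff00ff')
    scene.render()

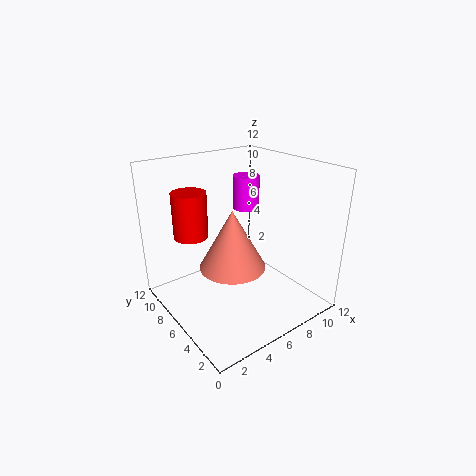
a_1 = 3.5
b_1 = 9.5
c_1 = 5.5
t_1 = 4
a_2 = 4
b_2 = 4
c_2 = 5
s_2 = 2.5
a_3 = 6
b_3 = 5
c_3 = 9
s_3 = 1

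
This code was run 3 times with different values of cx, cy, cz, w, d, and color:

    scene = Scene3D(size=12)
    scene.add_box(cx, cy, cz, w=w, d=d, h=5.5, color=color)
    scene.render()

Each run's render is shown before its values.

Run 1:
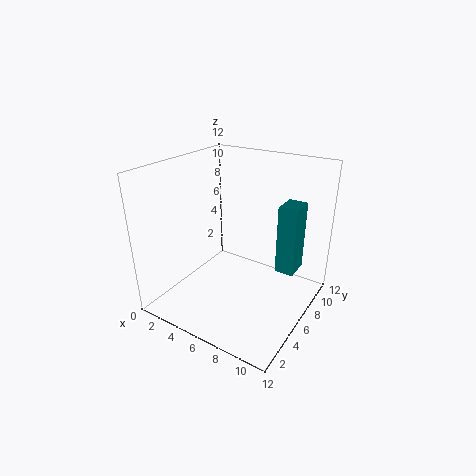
cx = 9.5; cy = 6; cz = 4; w = 1.5; d = 2; color = 'teal'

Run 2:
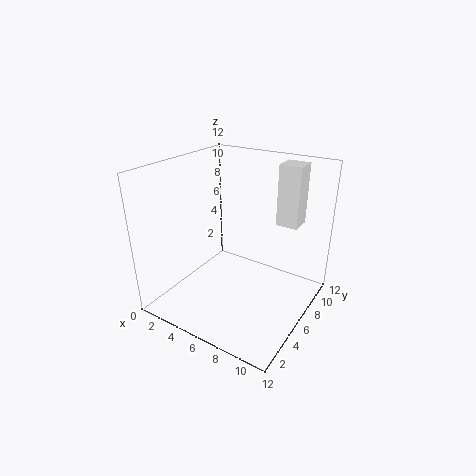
cx = 7.5; cy = 10; cz = 6; w = 2; d = 2; color = 'white'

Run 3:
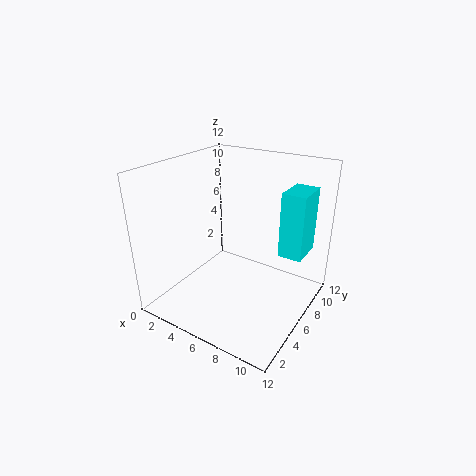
cx = 9; cy = 7.5; cz = 4.5; w = 2; d = 3; color = 'cyan'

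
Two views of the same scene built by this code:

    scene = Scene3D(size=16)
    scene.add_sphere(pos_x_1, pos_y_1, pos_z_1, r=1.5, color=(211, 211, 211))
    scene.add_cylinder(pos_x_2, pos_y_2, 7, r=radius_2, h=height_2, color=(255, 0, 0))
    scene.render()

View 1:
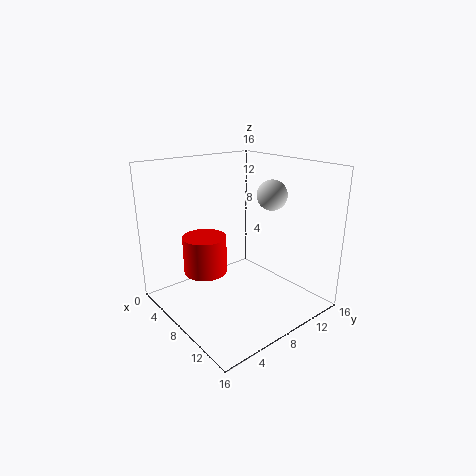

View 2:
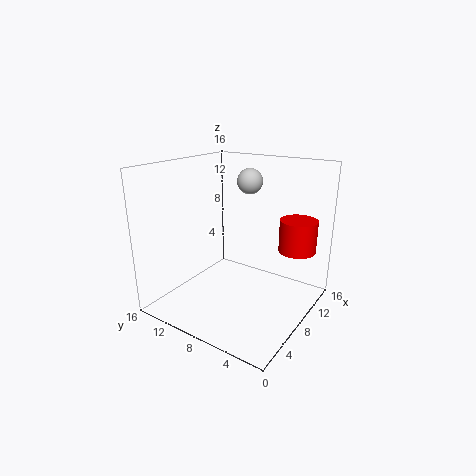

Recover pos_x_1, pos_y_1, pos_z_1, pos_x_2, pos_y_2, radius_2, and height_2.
pos_x_1 = 12, pos_y_1 = 9, pos_z_1 = 13.5, pos_x_2 = 10.5, pos_y_2 = 2, radius_2 = 2, height_2 = 3.5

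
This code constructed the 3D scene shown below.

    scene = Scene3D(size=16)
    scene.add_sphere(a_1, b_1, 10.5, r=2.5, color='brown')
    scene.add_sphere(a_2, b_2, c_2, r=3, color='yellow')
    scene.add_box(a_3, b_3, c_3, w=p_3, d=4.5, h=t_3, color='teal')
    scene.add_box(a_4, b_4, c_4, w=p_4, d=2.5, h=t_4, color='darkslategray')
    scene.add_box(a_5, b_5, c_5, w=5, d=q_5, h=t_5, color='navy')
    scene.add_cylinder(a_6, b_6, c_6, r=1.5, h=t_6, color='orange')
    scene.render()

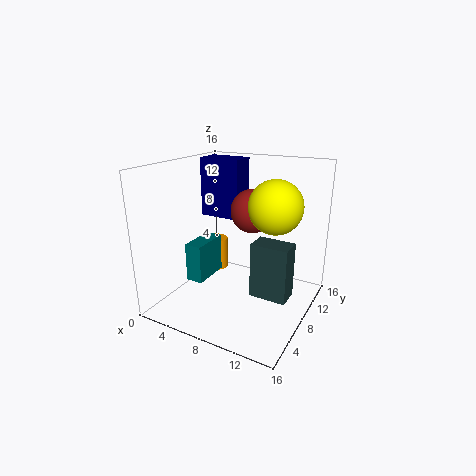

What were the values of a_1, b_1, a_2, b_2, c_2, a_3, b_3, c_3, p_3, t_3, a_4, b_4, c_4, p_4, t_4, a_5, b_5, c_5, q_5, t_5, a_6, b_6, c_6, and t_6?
a_1 = 8.5, b_1 = 10.5, a_2 = 11.5, b_2 = 10, c_2 = 11.5, a_3 = 2.5, b_3 = 5.5, c_3 = 2.5, p_3 = 2, t_3 = 4.5, a_4 = 10.5, b_4 = 6, c_4 = 2.5, p_4 = 4, t_4 = 6, a_5 = 1.5, b_5 = 10.5, c_5 = 9, q_5 = 3, t_5 = 7, a_6 = 2.5, b_6 = 12, c_6 = 1.5, t_6 = 4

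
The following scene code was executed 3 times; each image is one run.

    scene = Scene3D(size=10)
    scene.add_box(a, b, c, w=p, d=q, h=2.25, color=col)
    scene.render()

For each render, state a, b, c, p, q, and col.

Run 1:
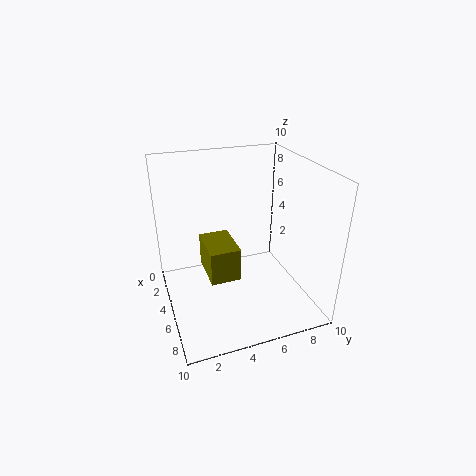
a = 4; b = 2.5; c = 3; p = 3; q = 2; col = 'olive'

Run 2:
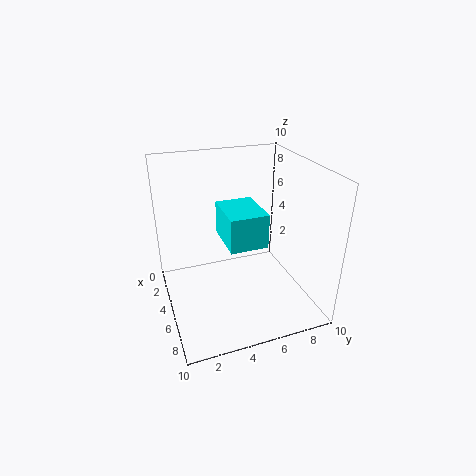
a = 4; b = 3.75; c = 5.25; p = 3.25; q = 2.5; col = 'cyan'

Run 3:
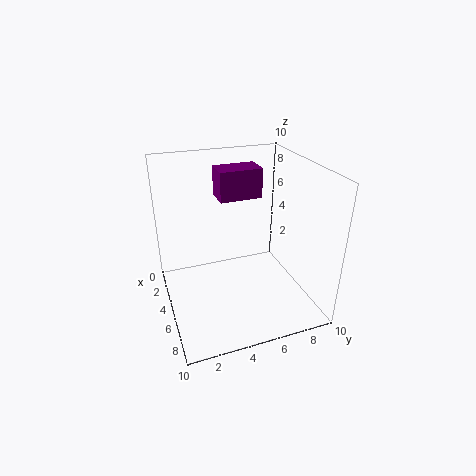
a = 0.75; b = 4.5; c = 6.75; p = 2; q = 3.25; col = 'purple'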